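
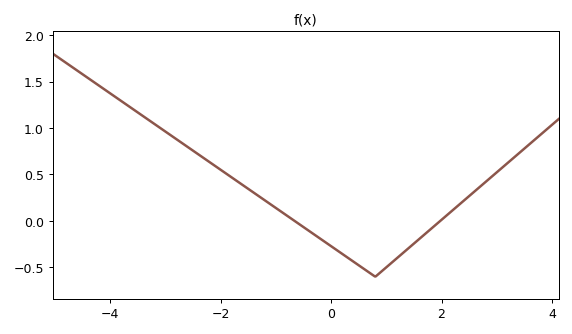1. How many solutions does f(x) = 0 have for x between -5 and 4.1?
2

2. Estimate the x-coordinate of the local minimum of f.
0.8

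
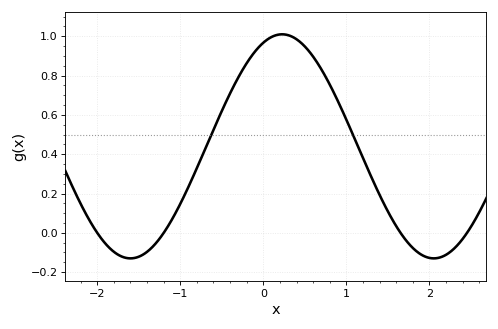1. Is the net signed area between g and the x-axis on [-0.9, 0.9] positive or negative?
positive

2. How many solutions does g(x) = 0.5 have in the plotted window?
2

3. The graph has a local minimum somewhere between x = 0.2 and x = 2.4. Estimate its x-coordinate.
2.1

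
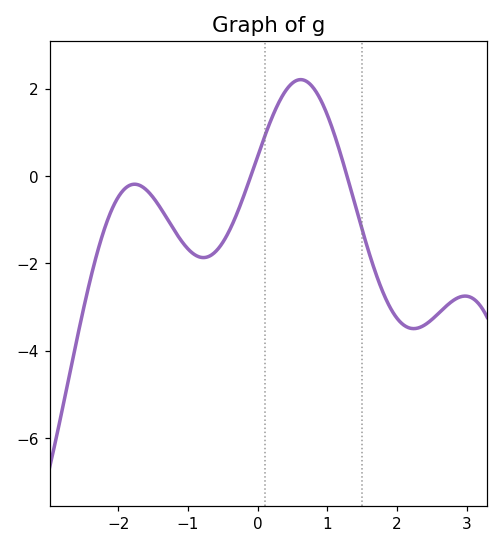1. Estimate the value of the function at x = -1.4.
-0.8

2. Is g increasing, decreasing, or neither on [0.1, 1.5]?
neither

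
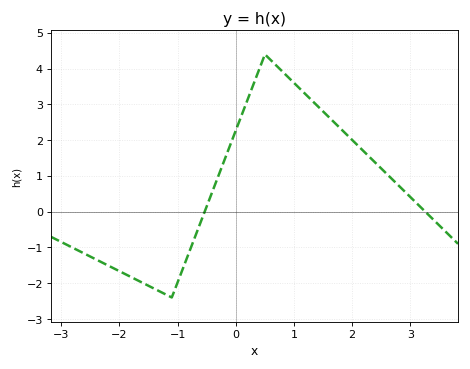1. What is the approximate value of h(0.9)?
3.8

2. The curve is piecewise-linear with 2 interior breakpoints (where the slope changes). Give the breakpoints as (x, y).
(-1.1, -2.4); (0.5, 4.4)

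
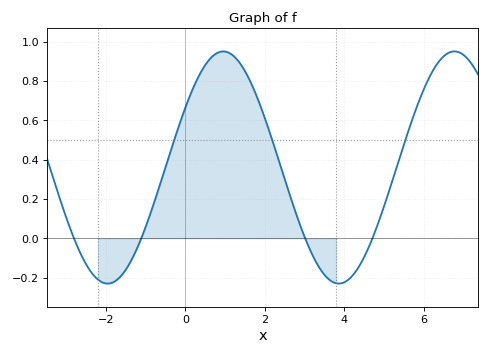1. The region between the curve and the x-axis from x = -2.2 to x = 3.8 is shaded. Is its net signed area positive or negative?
positive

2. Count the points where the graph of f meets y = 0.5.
3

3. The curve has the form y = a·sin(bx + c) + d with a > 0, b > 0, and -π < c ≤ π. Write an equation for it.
y = 0.59sin(1.1x + 0.54) + 0.36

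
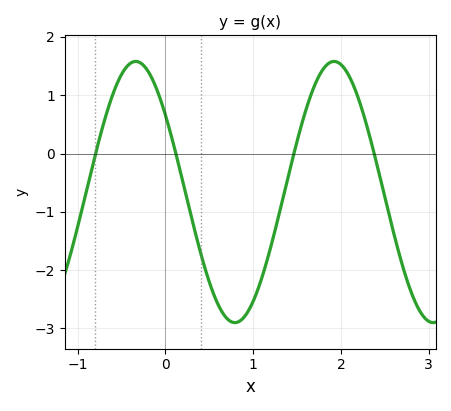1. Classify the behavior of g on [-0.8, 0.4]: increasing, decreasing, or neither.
neither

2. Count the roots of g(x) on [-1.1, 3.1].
4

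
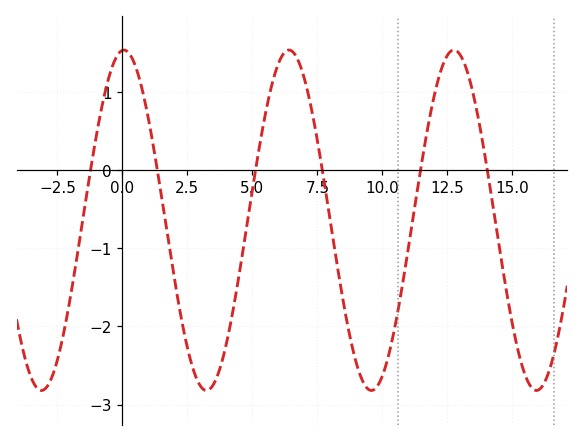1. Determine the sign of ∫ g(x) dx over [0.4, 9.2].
negative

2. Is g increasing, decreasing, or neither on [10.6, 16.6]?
neither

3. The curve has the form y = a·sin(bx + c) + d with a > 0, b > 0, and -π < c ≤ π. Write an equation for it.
y = 2.18sin(0.99x + 1.51) - 0.64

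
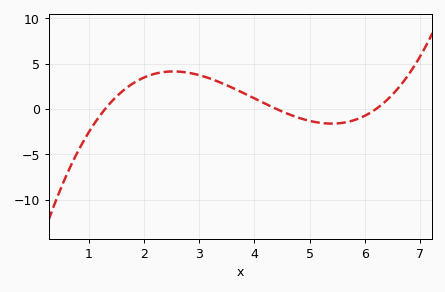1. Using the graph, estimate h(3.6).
2.34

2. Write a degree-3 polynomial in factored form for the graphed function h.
y = 0.49(x - 1.3)(x - 4.4)(x - 6.2)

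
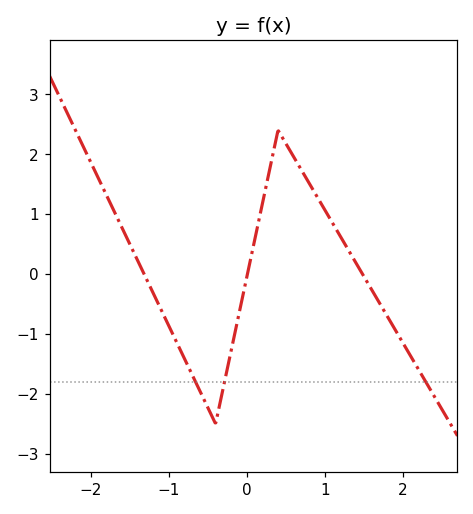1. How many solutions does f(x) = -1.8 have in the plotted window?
3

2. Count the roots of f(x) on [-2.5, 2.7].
3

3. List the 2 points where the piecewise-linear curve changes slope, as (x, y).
(-0.4, -2.5); (0.4, 2.4)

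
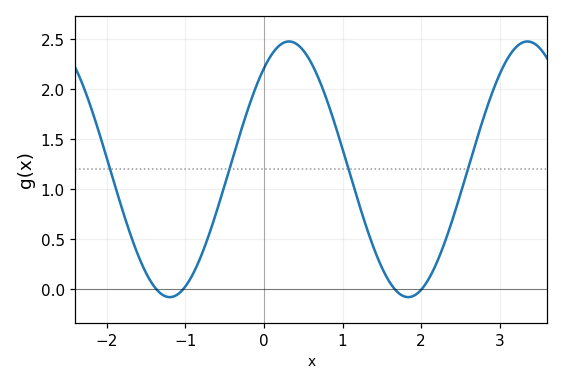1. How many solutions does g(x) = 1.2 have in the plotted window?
4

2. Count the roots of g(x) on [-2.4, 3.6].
4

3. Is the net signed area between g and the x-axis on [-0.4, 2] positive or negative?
positive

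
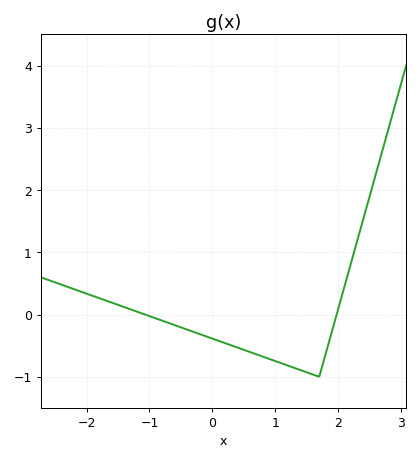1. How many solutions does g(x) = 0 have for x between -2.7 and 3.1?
2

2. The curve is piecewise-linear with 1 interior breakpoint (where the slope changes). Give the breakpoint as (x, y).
(1.7, -1)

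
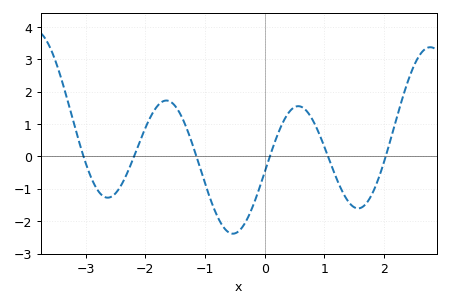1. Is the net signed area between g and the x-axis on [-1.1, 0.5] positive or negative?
negative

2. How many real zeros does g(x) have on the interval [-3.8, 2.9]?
6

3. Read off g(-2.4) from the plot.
-0.9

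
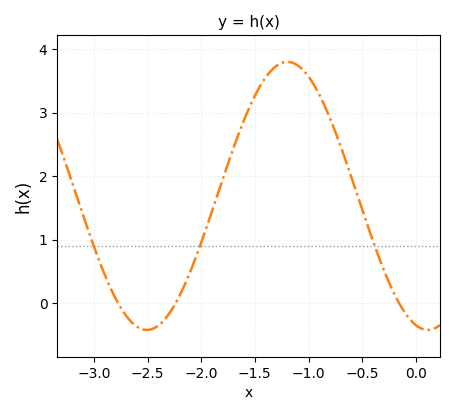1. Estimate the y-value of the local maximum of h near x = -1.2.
3.8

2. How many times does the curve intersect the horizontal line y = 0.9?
3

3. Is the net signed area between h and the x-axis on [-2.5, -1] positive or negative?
positive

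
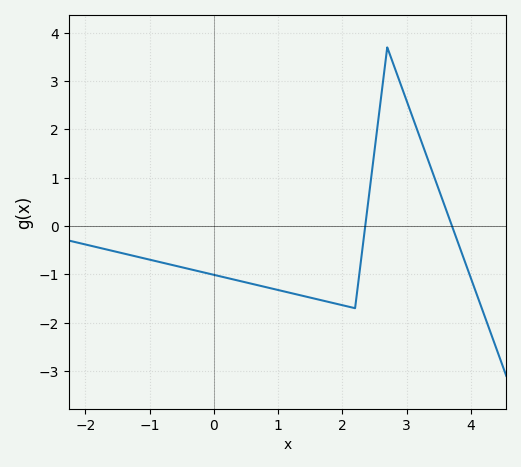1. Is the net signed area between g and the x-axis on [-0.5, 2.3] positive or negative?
negative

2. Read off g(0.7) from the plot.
-1.2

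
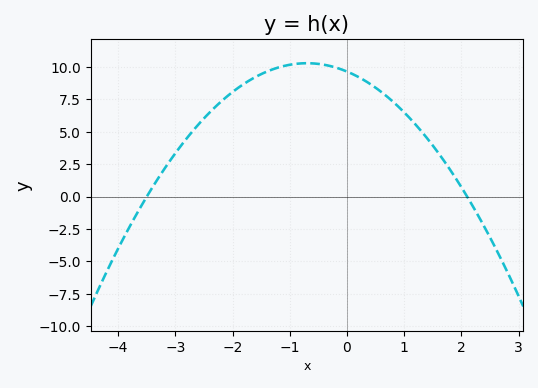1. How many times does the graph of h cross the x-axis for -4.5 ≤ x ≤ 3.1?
2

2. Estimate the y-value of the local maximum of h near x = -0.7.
10.3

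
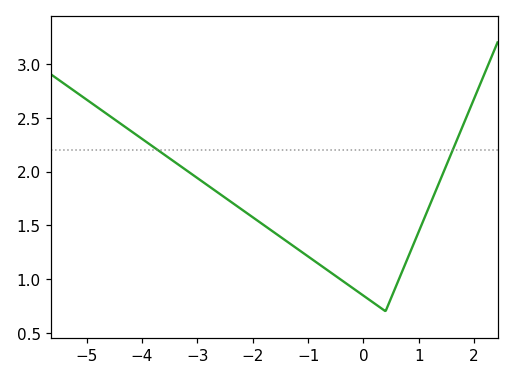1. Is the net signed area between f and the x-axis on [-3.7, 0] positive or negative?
positive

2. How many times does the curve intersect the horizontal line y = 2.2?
2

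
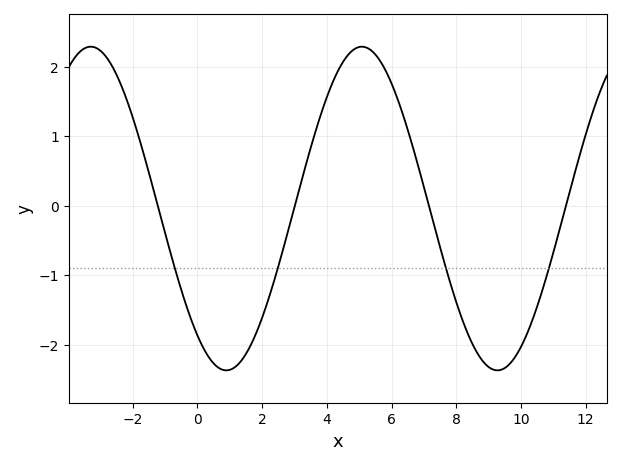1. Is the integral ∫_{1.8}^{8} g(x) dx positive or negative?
positive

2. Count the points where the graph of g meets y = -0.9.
4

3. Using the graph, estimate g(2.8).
-0.371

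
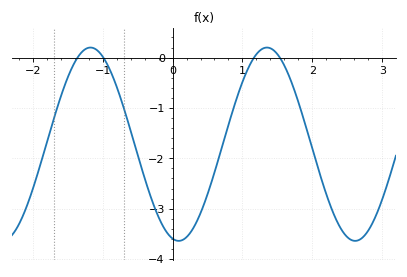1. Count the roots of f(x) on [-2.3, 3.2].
4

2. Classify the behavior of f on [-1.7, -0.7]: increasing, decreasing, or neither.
neither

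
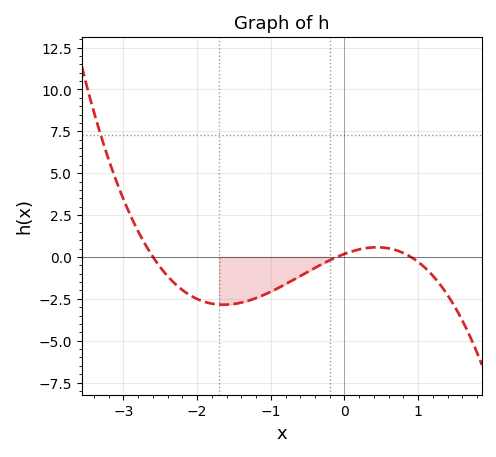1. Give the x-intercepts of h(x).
-2.6, -0.1, 0.9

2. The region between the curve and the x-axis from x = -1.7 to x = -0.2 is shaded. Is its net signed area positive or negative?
negative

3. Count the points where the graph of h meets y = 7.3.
1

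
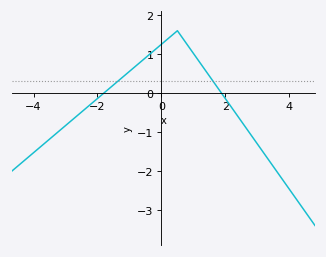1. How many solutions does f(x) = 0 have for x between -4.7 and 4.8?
2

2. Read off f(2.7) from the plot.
-1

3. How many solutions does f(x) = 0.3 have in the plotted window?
2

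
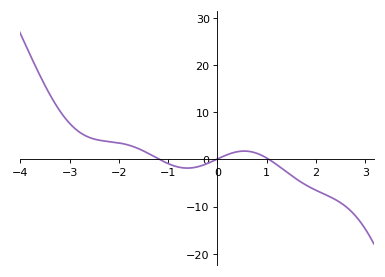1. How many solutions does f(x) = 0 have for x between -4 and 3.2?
3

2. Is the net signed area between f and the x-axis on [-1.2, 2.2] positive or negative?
negative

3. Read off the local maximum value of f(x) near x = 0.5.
2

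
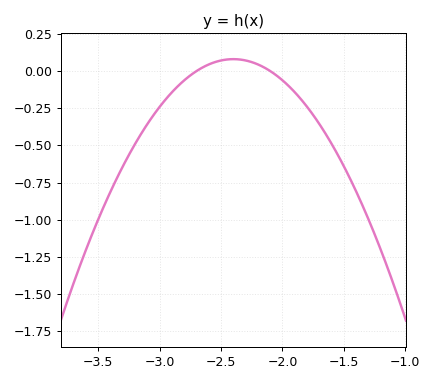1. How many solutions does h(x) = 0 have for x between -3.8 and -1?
2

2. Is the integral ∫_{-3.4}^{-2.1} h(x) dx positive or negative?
negative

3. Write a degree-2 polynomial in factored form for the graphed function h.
y = -0.89(x + 2.7)(x + 2.1)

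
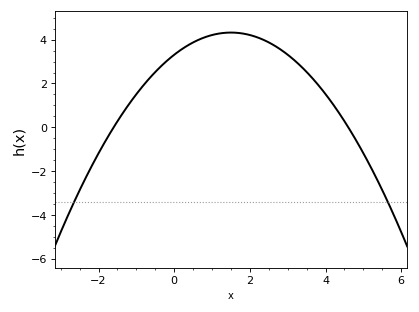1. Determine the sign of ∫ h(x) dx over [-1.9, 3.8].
positive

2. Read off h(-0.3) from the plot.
2.8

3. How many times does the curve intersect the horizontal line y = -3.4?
2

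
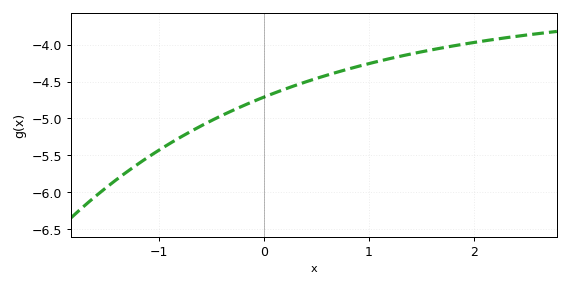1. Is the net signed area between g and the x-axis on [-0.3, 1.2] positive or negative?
negative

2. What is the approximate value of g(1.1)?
-4.2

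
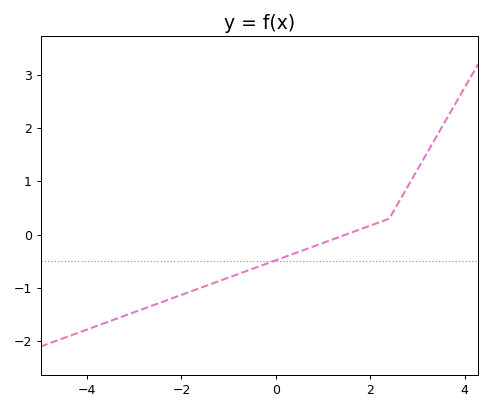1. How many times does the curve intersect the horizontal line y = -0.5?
1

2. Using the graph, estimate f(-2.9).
-1.4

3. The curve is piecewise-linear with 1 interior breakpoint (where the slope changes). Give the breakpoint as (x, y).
(2.4, 0.3)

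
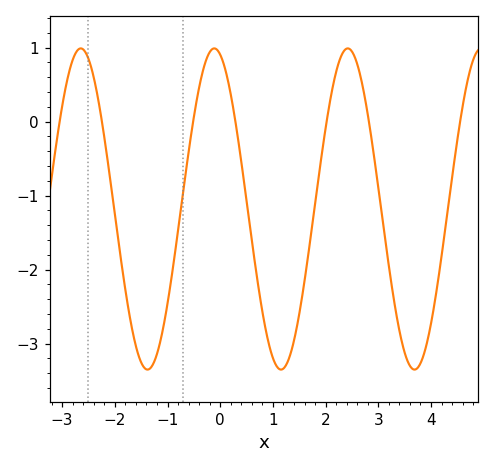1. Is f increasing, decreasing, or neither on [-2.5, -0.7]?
neither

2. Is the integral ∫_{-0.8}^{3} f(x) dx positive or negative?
negative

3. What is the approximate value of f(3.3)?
-2.42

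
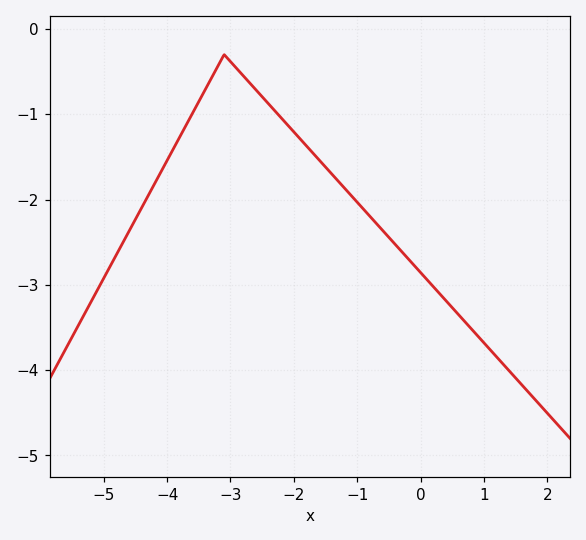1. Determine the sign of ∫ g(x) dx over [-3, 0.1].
negative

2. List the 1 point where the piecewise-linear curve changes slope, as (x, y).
(-3.1, -0.3)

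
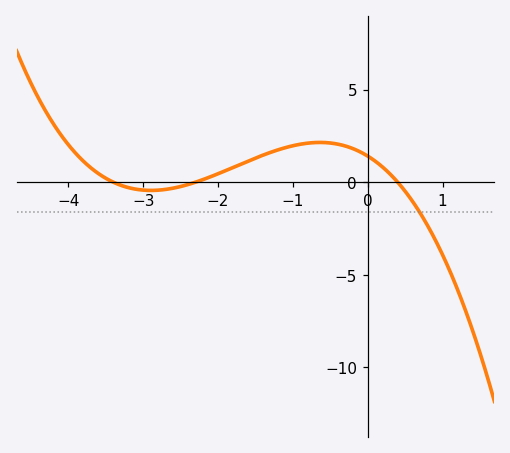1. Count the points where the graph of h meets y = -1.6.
1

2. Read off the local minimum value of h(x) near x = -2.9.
-0.446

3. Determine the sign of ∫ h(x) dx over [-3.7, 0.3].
positive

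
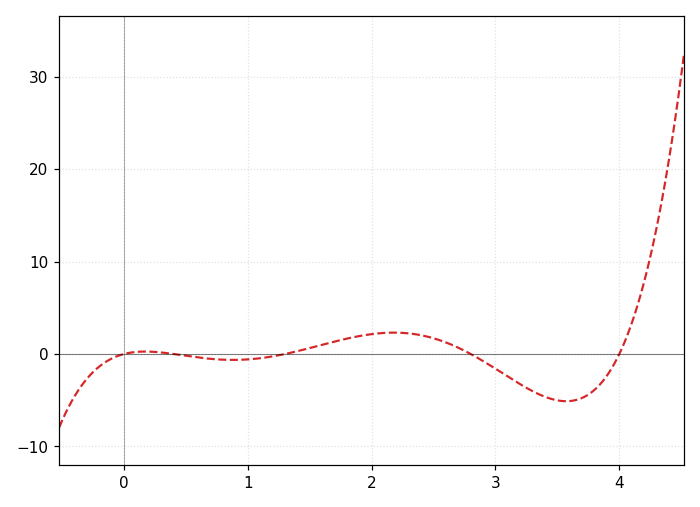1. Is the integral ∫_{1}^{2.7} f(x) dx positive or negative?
positive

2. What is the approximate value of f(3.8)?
-4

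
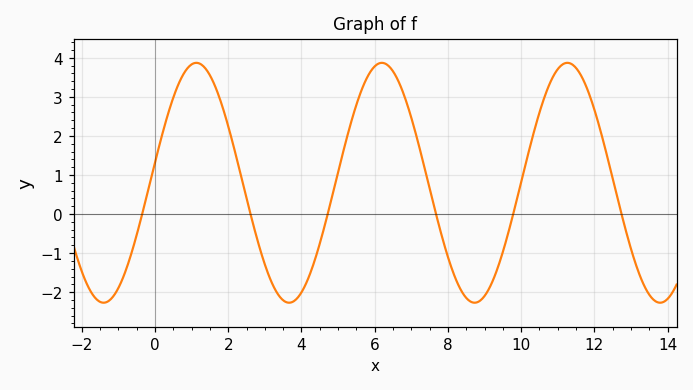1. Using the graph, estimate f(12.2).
2.02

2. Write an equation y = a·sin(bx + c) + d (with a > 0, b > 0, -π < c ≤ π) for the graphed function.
y = 3.07sin(1.24x + 0.172) + 0.8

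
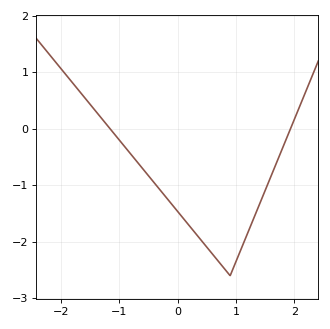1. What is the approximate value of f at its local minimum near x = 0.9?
-2.6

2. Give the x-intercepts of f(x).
-1.2, 1.9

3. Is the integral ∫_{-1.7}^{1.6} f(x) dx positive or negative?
negative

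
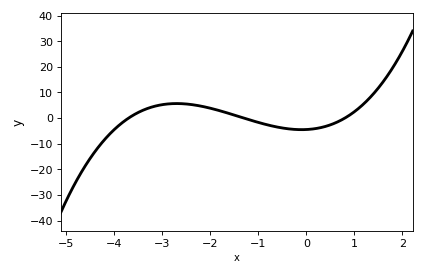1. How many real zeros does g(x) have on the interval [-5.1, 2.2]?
3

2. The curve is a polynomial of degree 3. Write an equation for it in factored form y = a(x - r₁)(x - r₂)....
y = 1.16(x + 3.7)(x + 1.3)(x - 0.8)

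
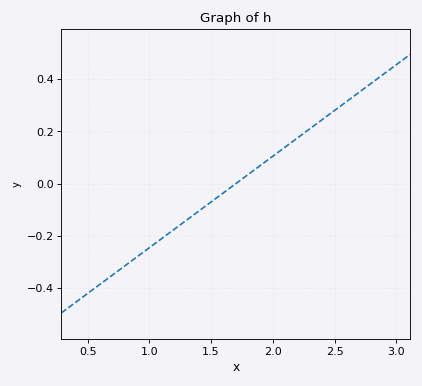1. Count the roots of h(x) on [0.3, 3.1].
1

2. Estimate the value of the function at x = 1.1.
-0.2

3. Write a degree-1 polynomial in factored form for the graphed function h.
y = 0.35(x - 1.7)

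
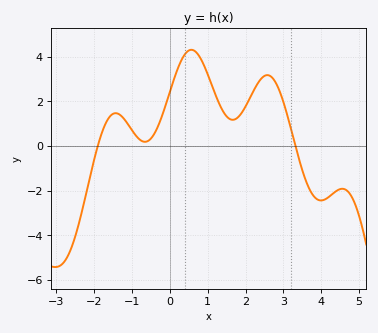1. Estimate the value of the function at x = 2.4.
2.98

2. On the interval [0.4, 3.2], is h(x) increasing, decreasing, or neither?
neither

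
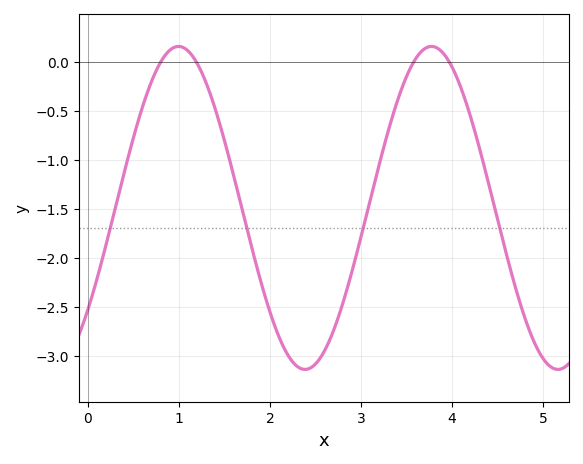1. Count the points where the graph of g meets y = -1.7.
4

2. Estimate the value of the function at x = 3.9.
0.1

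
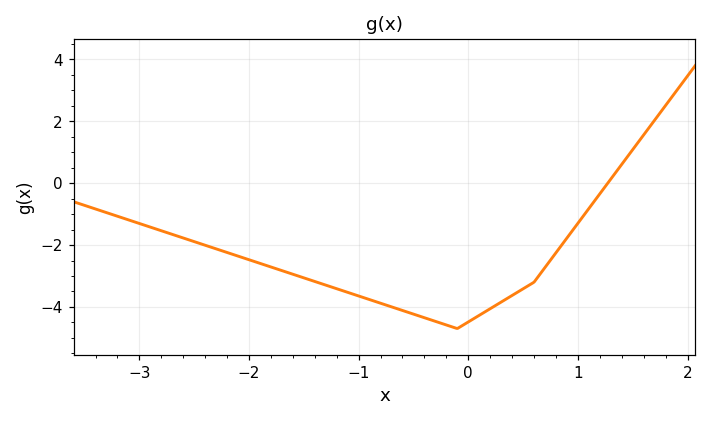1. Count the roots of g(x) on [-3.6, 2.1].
1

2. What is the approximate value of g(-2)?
-2.47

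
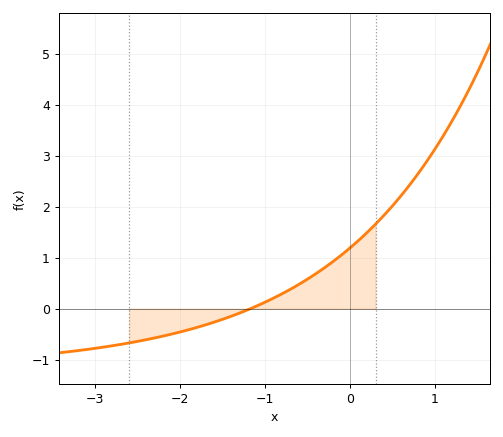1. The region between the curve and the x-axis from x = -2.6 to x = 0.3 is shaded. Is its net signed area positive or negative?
positive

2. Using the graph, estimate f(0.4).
1.8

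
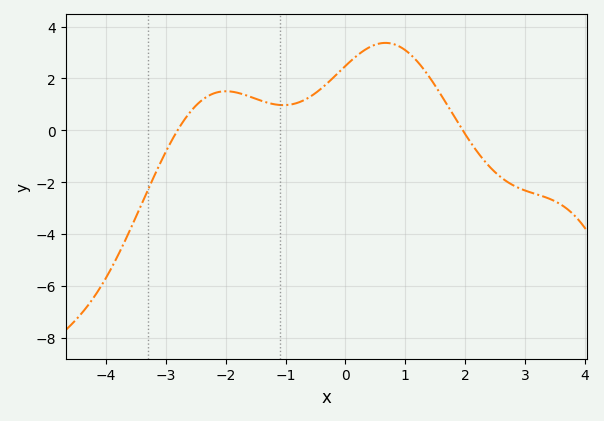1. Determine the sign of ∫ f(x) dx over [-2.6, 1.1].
positive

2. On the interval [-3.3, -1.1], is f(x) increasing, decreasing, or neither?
neither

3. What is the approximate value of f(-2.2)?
1.43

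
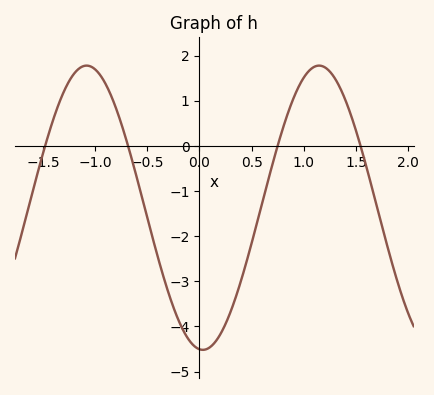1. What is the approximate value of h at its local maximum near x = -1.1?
1.8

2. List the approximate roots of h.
-1.5, -0.7, 0.7, 1.5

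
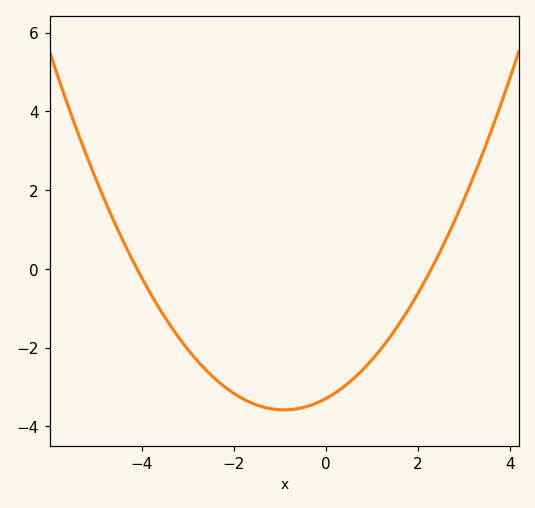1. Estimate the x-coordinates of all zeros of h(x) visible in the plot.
-4.1, 2.3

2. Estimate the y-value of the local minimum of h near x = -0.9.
-3.58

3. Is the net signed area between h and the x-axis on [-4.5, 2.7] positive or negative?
negative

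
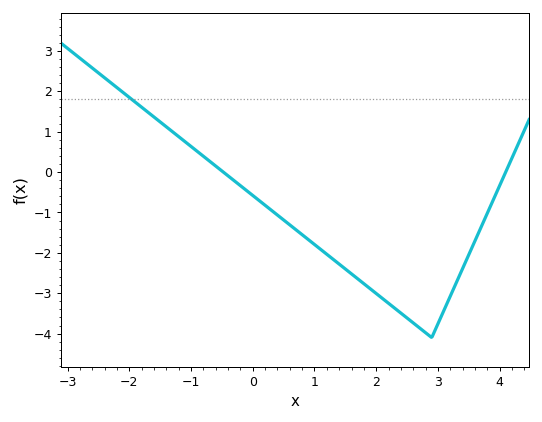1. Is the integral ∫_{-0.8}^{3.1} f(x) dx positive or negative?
negative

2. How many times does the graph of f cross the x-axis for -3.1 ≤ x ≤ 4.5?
2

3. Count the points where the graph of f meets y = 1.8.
1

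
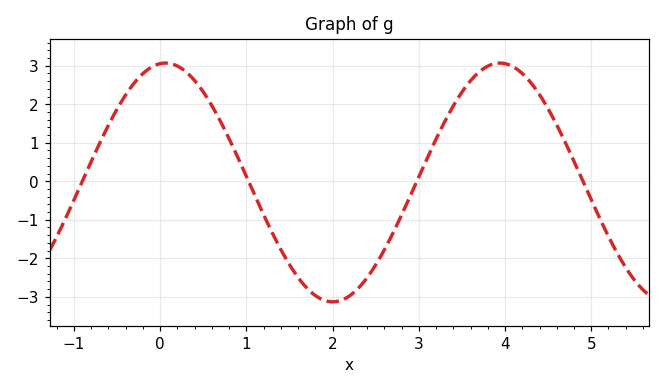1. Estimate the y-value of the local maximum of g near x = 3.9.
3.1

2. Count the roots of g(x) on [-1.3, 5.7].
4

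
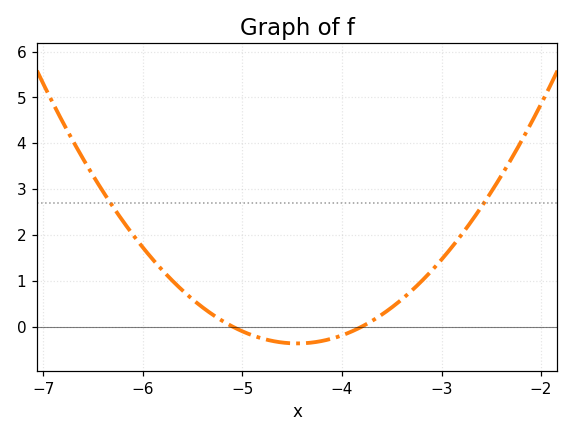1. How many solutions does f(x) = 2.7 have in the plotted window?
2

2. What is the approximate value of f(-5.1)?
0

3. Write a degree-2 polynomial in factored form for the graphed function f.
y = 0.87(x + 5.1)(x + 3.8)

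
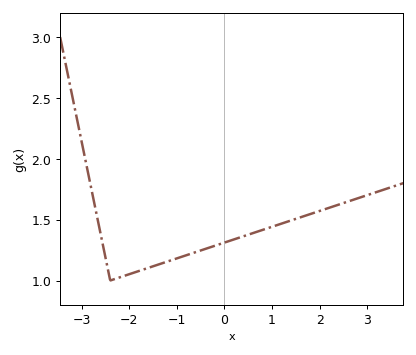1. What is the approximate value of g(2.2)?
1.6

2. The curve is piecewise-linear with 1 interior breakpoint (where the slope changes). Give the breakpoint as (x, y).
(-2.4, 1)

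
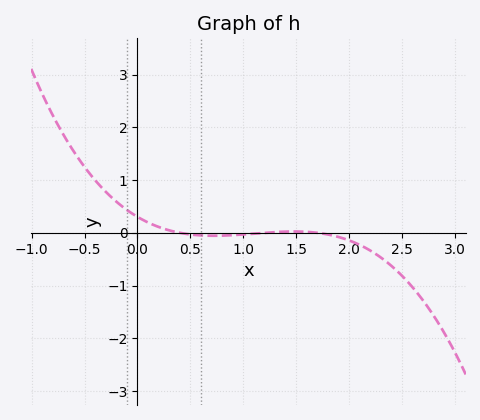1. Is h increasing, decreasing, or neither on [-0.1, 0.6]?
decreasing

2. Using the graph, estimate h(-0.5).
1.25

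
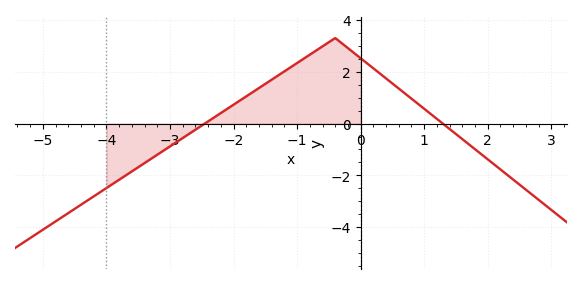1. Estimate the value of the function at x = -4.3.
-2.97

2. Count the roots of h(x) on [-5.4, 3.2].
2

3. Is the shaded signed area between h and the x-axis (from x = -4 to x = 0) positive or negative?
positive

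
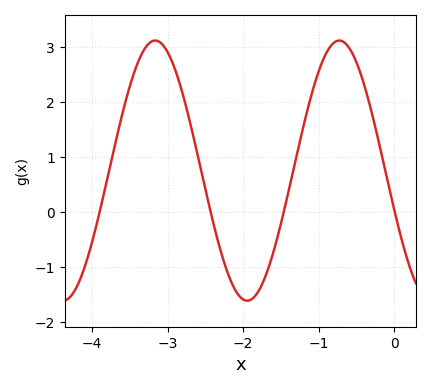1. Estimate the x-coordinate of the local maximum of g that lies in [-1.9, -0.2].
-0.73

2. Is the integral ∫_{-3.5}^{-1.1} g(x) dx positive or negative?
positive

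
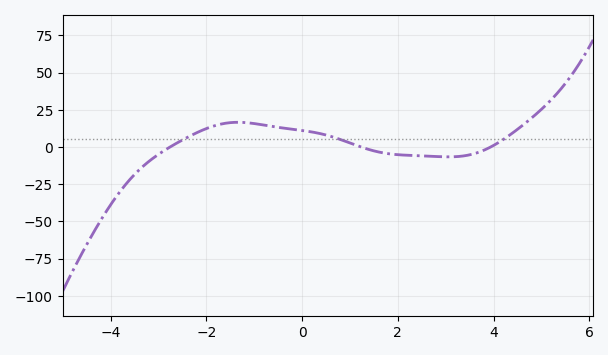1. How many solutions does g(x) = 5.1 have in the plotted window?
3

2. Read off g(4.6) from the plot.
14.3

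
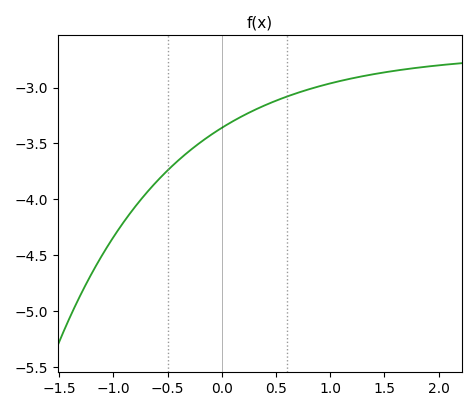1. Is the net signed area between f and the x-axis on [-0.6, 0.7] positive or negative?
negative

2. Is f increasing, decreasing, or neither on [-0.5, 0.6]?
increasing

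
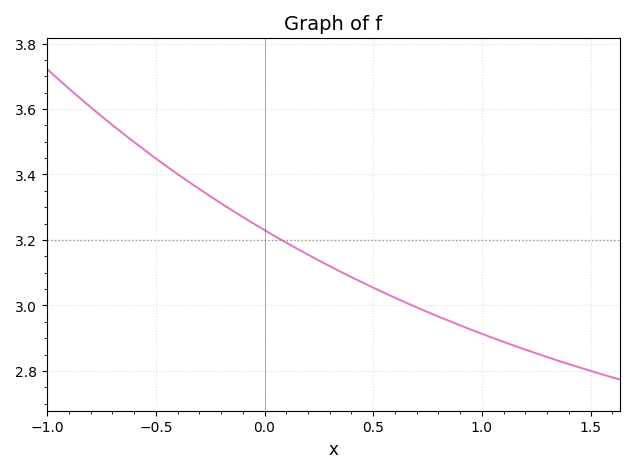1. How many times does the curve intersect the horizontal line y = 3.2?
1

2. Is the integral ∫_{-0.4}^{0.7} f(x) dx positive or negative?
positive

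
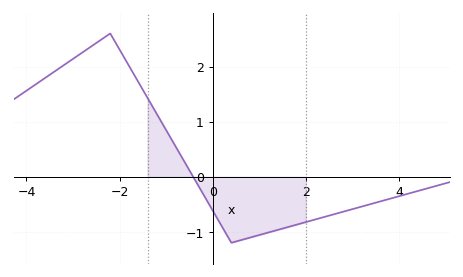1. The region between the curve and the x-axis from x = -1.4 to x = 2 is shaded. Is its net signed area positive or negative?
negative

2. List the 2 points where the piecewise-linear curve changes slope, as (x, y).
(-2.2, 2.6); (0.4, -1.2)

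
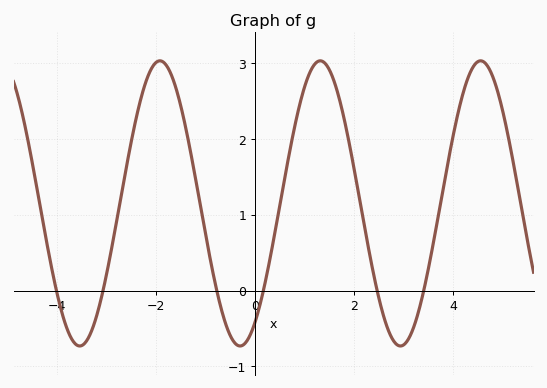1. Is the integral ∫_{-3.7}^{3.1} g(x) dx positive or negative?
positive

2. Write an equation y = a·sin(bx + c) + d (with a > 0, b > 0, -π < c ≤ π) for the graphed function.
y = 1.88sin(1.9x - 0.98) + 1.15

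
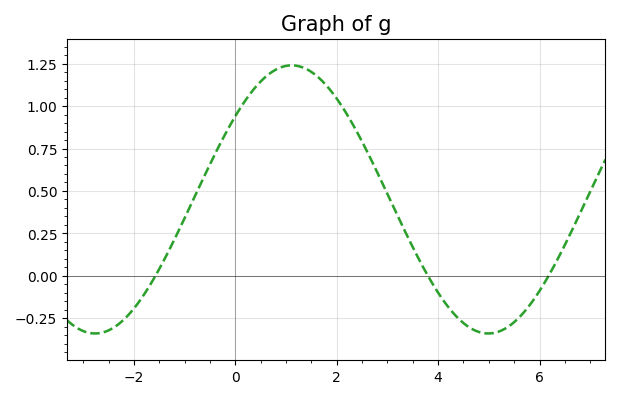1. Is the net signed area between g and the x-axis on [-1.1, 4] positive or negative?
positive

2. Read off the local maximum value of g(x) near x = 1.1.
1.24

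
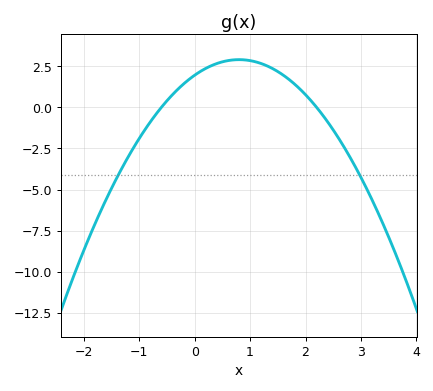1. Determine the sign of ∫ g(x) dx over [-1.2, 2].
positive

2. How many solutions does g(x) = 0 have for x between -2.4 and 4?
2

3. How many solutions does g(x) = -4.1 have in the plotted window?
2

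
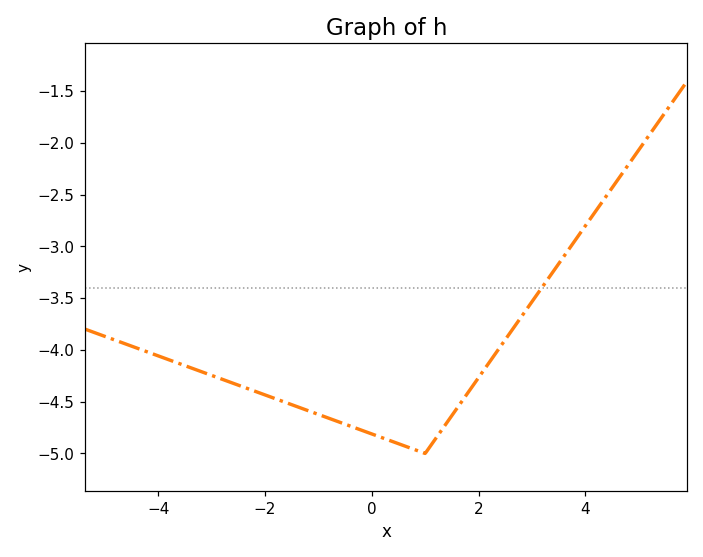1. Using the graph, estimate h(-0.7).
-4.7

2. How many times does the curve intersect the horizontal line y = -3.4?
1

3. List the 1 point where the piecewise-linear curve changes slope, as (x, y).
(1, -5)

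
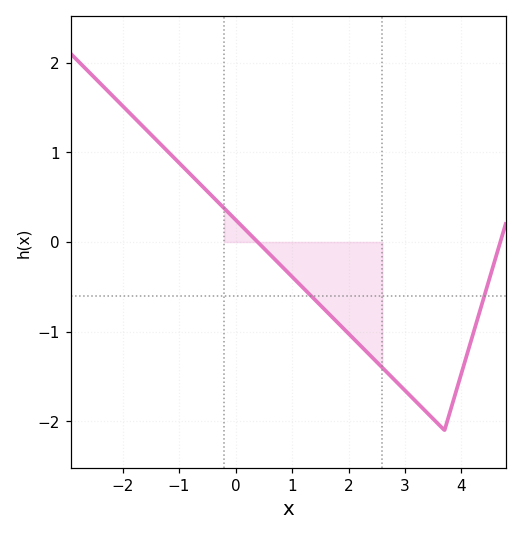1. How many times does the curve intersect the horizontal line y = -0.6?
2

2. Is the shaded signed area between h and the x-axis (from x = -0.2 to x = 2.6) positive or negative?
negative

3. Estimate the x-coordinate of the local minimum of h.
3.7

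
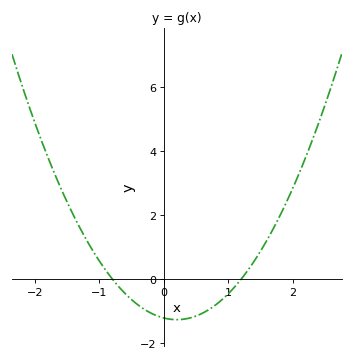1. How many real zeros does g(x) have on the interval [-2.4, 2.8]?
2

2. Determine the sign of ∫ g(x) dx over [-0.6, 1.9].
negative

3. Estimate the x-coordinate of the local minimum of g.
0.2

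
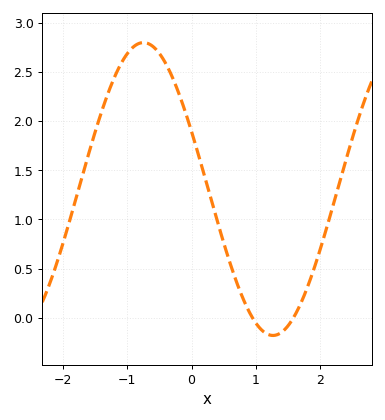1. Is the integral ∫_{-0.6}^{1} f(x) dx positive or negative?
positive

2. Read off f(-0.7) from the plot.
2.8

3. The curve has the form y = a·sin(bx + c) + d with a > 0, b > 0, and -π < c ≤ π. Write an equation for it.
y = 1.49sin(1.6x + 2.7) + 1.31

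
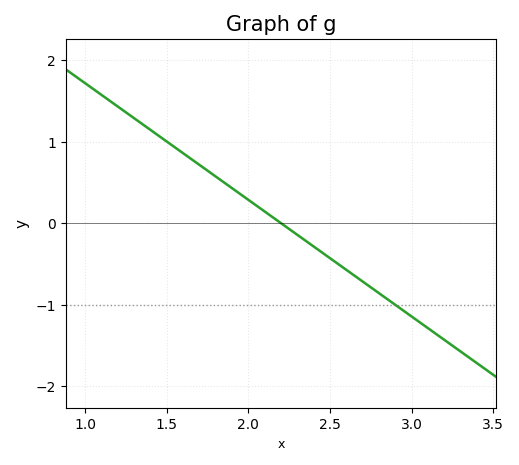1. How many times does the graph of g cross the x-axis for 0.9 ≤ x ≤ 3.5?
1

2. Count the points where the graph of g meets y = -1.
1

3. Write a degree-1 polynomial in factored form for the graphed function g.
y = -1.43(x - 2.2)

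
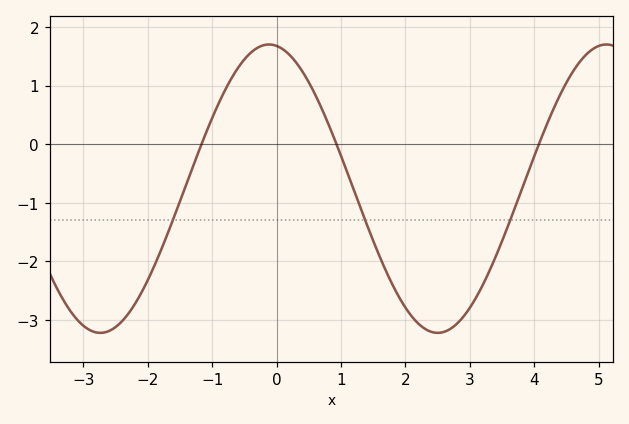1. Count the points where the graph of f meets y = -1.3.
3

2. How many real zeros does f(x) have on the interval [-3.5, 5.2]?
3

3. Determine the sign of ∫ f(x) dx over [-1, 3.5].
negative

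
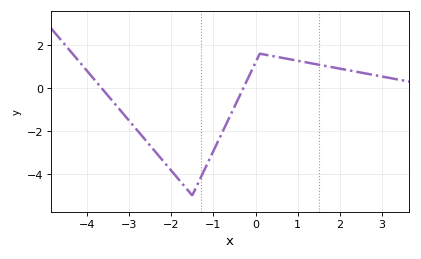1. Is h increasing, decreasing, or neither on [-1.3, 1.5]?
neither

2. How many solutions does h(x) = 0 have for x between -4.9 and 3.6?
2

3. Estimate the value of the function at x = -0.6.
-1.2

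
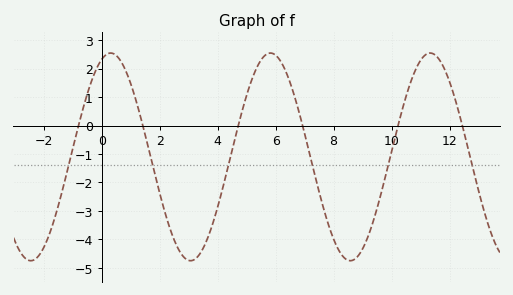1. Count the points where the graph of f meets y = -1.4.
6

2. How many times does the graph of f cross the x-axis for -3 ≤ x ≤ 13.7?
6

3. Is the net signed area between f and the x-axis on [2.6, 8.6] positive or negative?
negative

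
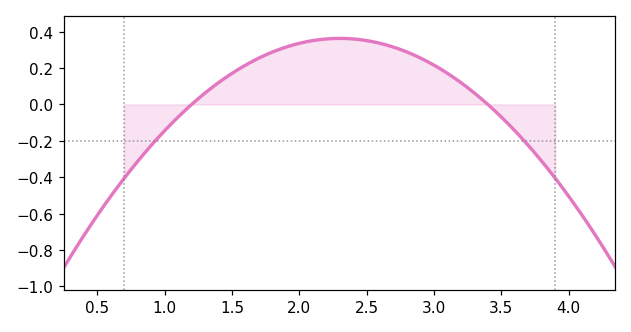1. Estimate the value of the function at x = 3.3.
0.063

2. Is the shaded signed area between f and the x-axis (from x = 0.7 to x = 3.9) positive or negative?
positive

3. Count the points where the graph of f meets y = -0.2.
2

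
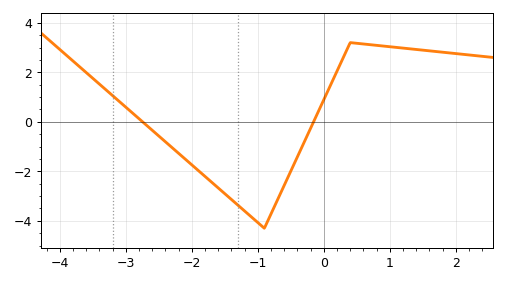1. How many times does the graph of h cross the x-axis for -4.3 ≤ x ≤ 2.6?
2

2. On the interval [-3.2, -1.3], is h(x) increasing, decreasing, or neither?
decreasing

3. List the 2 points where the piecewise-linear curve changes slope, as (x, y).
(-0.9, -4.3); (0.4, 3.2)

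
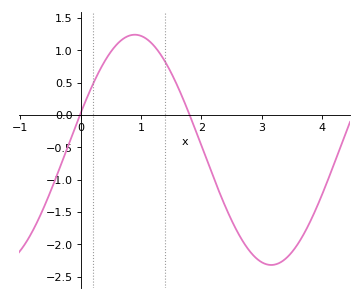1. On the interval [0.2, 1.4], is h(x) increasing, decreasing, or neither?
neither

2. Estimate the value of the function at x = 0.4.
0.85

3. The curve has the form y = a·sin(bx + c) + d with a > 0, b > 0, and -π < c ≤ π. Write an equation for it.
y = 1.78sin(1.4x + 0.32) - 0.54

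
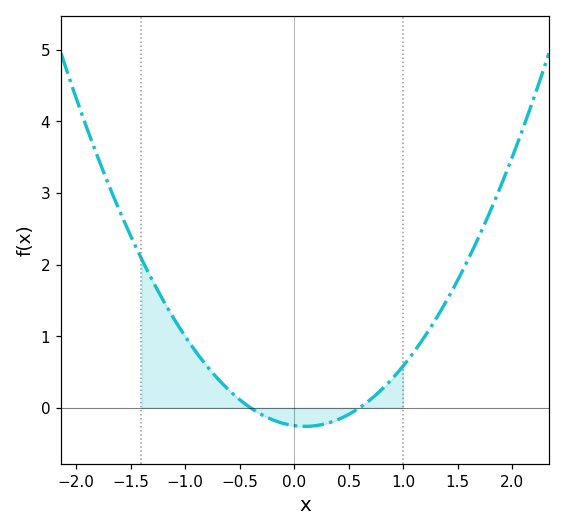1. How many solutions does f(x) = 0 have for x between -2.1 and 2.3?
2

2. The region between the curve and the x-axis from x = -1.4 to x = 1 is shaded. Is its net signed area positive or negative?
positive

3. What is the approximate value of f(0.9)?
0.4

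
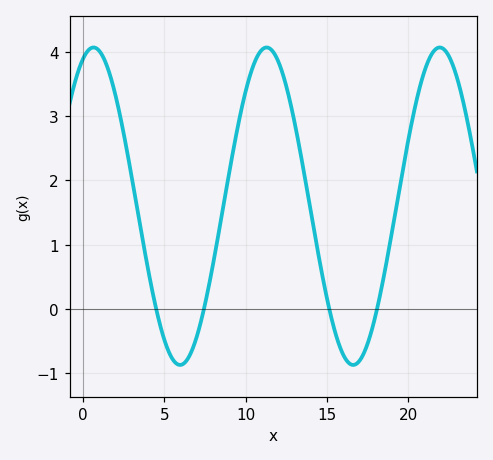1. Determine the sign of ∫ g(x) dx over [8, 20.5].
positive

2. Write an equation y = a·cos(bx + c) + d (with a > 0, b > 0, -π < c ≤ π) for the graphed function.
y = 2.47cos(0.59x - 0.38) + 1.6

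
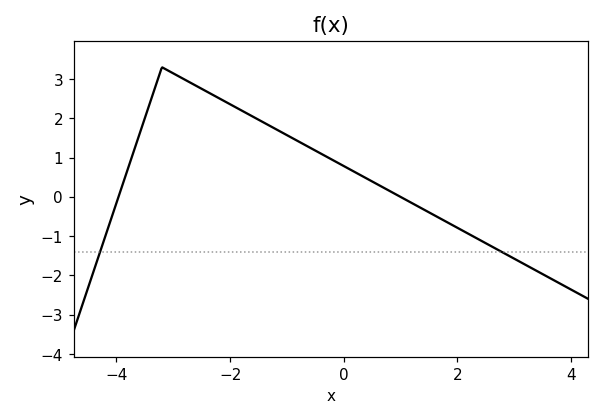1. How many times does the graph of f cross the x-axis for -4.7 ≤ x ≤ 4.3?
2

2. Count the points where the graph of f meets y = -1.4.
2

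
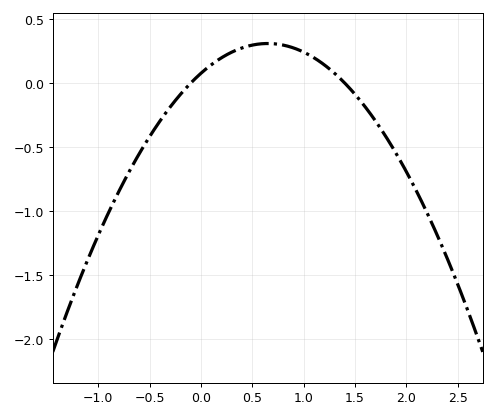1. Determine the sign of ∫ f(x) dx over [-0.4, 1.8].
positive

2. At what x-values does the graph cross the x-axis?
-0.1, 1.4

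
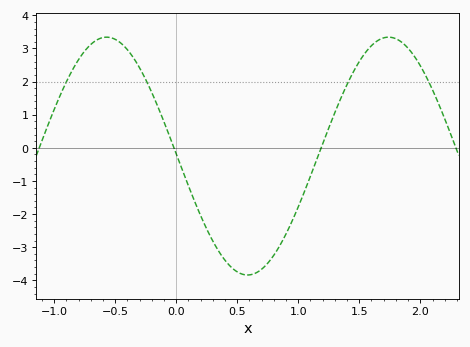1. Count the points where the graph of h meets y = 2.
4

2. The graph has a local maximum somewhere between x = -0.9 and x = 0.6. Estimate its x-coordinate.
-0.57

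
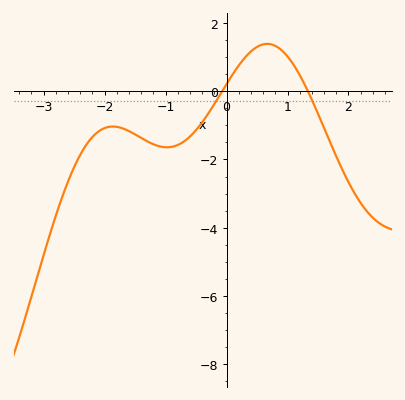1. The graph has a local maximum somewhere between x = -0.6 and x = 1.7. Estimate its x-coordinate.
0.668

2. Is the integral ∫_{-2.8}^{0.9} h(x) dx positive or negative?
negative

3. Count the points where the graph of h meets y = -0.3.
2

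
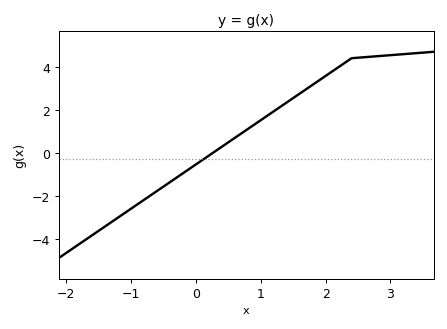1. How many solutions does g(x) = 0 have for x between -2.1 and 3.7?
1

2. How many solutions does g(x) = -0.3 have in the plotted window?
1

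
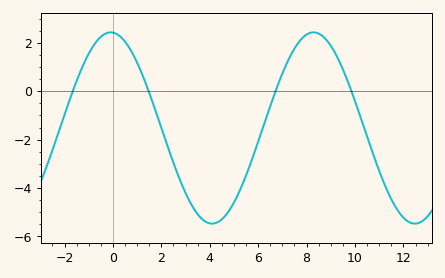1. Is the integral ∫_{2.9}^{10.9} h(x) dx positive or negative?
negative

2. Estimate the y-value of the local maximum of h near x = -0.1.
2.4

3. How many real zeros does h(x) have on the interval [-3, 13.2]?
4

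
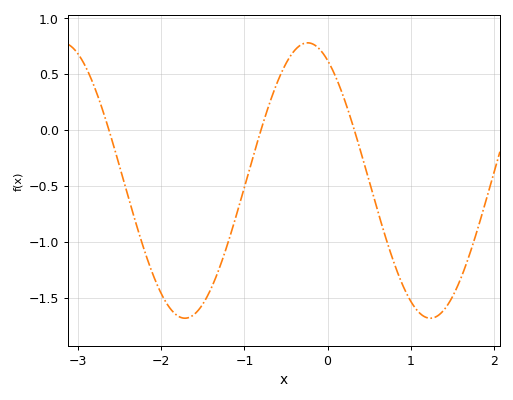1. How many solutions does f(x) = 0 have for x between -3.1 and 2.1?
3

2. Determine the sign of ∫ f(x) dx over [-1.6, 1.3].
negative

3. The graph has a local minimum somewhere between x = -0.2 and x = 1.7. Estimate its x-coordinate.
1.2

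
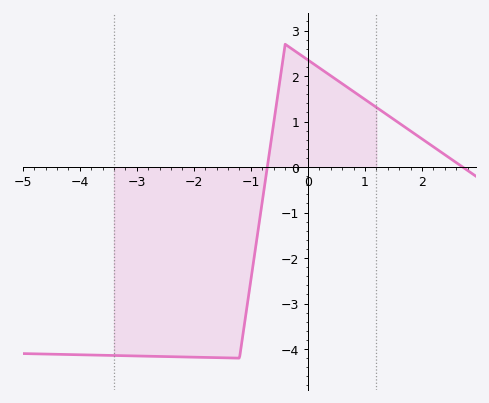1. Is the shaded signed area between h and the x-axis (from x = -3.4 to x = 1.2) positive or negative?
negative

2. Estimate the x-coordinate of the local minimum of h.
-1.2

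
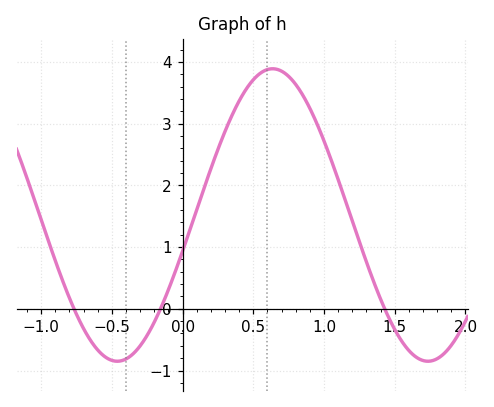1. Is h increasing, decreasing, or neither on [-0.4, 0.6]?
increasing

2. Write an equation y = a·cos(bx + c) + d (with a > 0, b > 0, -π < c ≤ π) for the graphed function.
y = 2.37cos(2.9x - 1.8) + 1.52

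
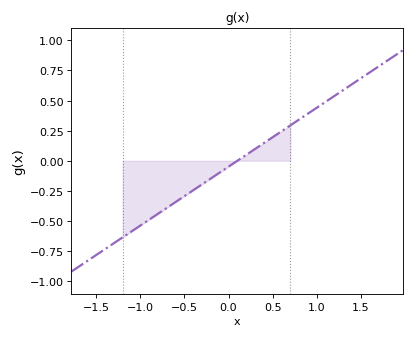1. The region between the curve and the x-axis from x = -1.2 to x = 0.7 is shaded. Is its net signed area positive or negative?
negative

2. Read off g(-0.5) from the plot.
-0.3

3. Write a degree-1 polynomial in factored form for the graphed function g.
y = 0.49(x - 0.1)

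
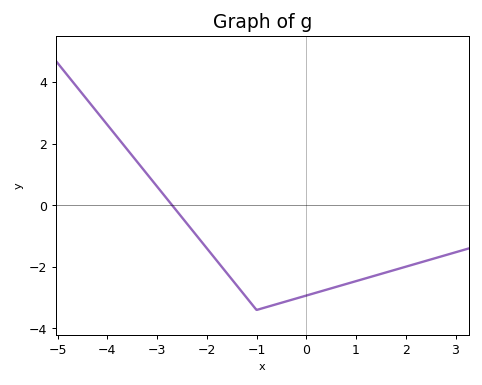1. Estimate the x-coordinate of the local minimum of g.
-0.997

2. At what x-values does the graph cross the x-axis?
-2.7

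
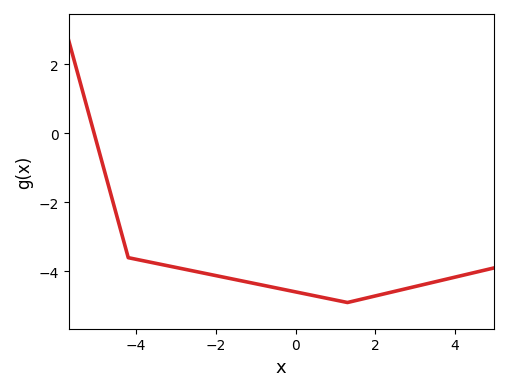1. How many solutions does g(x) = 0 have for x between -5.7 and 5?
1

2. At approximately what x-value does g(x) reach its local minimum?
1.4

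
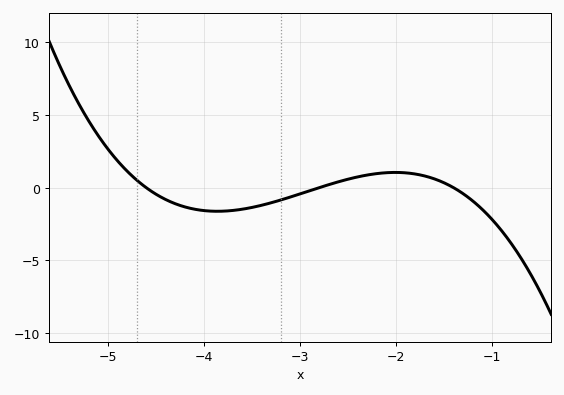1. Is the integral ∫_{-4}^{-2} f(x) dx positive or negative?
negative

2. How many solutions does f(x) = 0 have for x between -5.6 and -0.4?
3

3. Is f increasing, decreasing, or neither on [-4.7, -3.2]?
neither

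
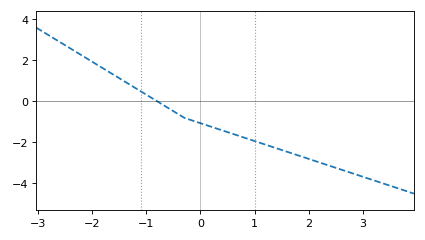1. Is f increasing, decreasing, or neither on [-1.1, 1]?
decreasing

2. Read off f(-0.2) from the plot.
-0.887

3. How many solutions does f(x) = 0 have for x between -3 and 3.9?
1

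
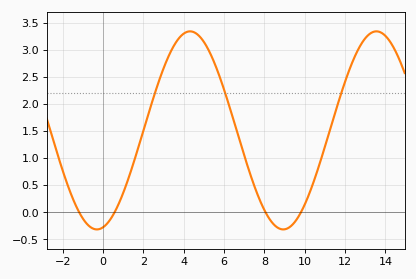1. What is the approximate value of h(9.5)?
-0.2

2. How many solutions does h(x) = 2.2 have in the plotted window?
3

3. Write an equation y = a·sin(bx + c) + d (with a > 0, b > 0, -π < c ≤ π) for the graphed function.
y = 1.83sin(0.68x - 1.4) + 1.51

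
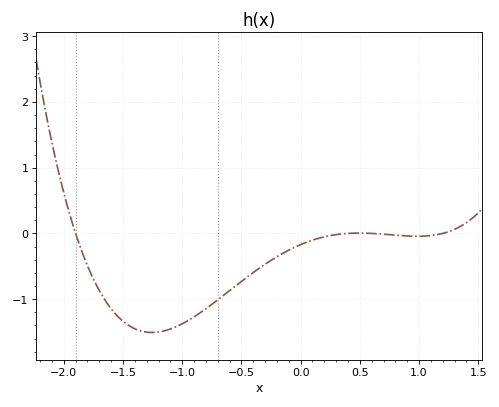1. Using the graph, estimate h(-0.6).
-0.9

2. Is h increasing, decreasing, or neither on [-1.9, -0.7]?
neither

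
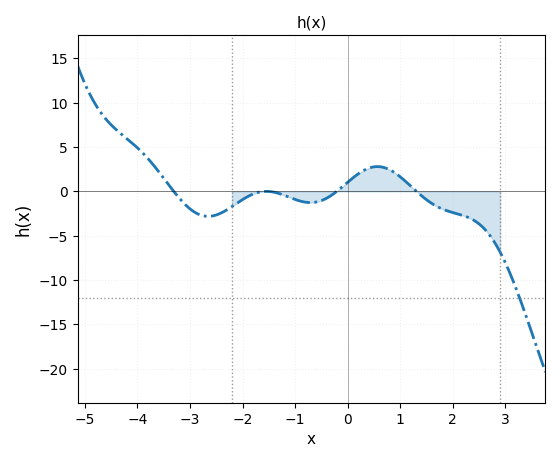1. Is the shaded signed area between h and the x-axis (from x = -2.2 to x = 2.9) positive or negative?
negative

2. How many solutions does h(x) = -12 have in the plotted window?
1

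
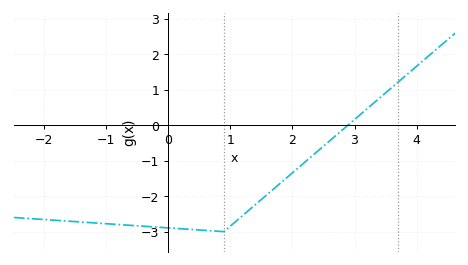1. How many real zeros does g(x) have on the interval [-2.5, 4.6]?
1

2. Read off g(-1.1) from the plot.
-2.8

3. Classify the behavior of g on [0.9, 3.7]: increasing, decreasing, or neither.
increasing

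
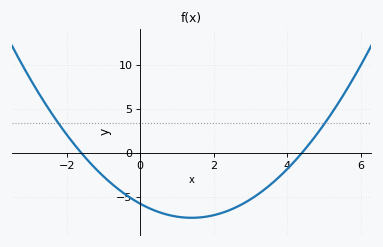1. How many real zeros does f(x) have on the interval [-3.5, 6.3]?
2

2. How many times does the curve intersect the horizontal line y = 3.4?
2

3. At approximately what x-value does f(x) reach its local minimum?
1.4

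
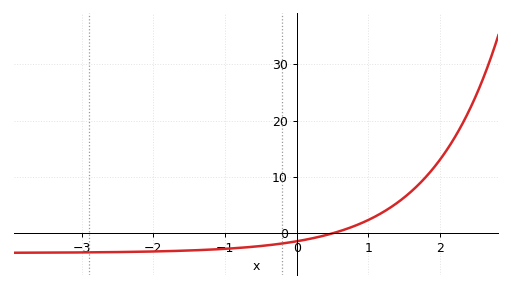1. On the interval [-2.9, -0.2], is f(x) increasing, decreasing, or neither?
increasing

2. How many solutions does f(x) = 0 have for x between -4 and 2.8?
1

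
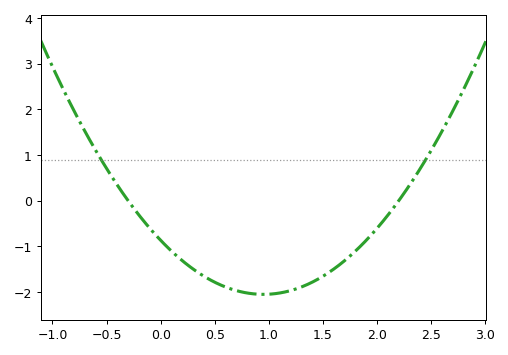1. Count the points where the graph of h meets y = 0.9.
2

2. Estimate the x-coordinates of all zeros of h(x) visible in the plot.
-0.3, 2.2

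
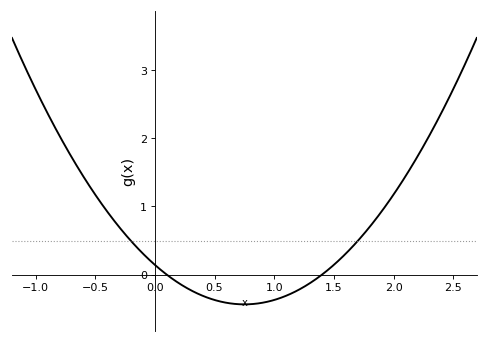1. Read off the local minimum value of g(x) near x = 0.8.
-0.4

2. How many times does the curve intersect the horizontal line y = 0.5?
2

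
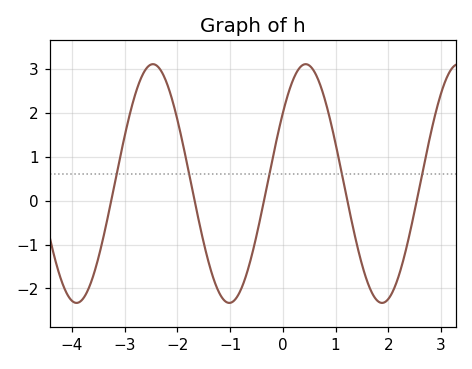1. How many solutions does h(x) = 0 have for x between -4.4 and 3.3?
5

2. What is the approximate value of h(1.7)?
-2.1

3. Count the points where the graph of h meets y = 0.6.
5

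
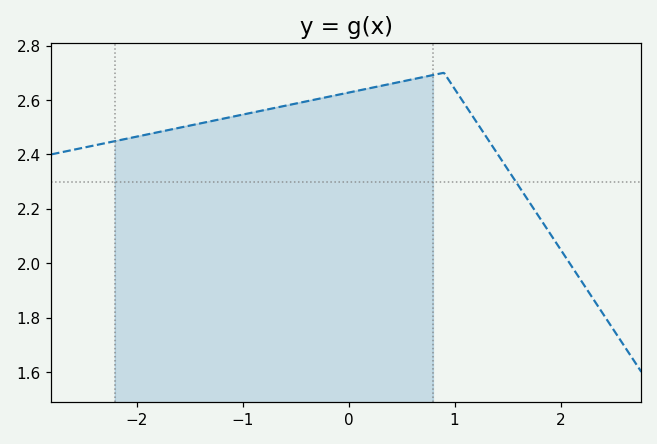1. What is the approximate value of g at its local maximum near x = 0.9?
2.7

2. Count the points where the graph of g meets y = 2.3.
1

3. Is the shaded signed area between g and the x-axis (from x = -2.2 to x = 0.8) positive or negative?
positive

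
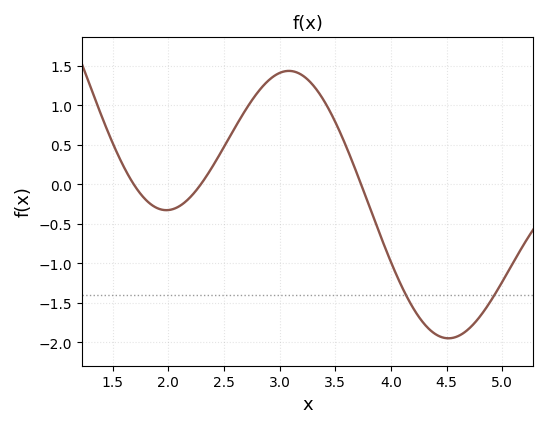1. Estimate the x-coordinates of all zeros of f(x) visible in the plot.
1.7, 2.3, 3.7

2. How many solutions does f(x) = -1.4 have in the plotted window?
2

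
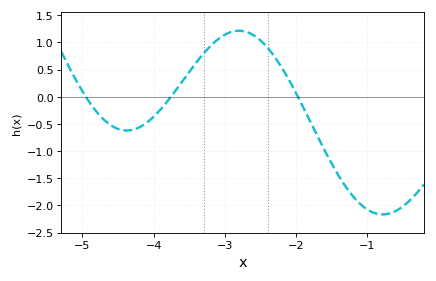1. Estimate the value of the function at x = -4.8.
-0.3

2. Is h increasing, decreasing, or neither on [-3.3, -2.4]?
neither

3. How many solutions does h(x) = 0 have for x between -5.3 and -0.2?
3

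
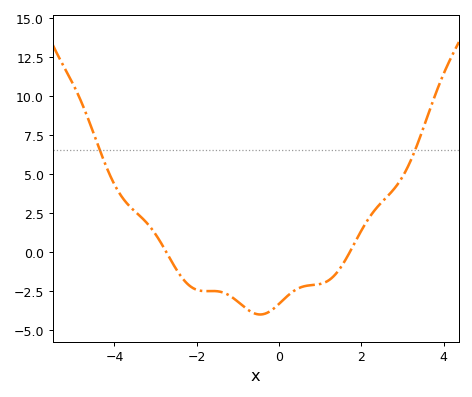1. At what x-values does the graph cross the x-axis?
-2.8, 1.8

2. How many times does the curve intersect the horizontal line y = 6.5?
2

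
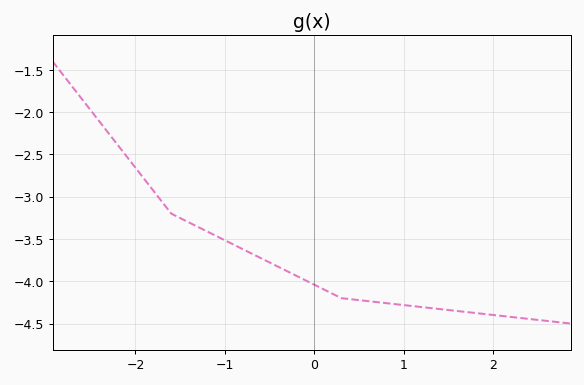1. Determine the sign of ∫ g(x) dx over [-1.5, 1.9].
negative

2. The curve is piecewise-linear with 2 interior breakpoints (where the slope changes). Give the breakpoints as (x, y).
(-1.6, -3.2); (0.3, -4.2)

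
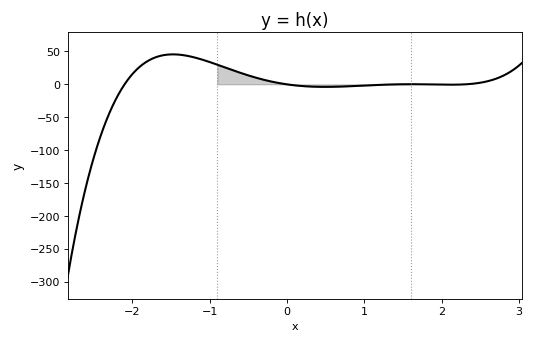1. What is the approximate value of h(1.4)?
0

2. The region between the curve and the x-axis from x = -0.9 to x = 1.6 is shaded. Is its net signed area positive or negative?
positive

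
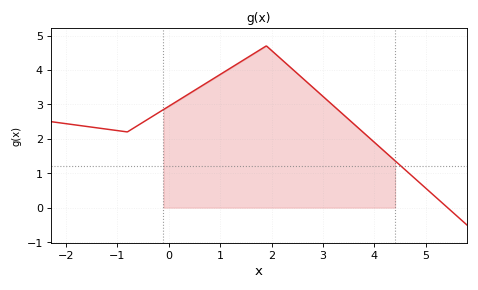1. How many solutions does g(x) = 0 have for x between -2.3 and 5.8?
1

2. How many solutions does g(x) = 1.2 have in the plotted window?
1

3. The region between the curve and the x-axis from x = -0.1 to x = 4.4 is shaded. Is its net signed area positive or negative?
positive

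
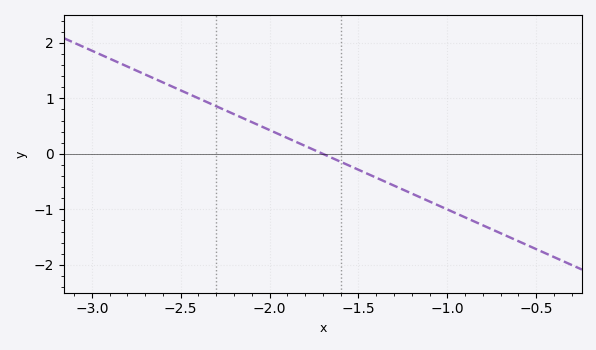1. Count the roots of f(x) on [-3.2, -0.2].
1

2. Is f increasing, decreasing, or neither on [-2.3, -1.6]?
decreasing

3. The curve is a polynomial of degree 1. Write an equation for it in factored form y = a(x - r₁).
y = -1.43(x + 1.7)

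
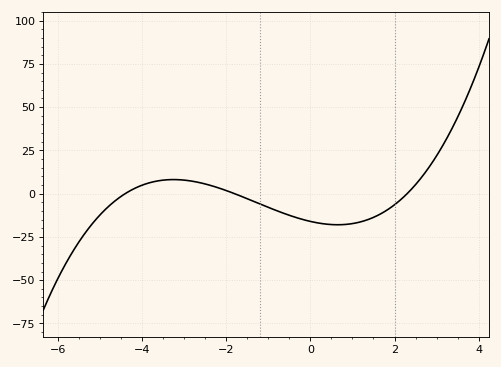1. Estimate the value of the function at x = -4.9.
-10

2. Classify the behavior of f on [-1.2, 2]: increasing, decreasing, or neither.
neither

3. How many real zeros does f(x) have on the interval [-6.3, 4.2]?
3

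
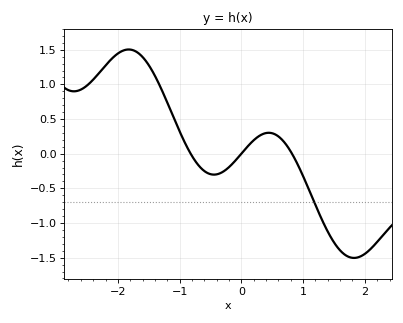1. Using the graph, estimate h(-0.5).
-0.295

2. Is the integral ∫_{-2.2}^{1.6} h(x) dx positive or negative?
positive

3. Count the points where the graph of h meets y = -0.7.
1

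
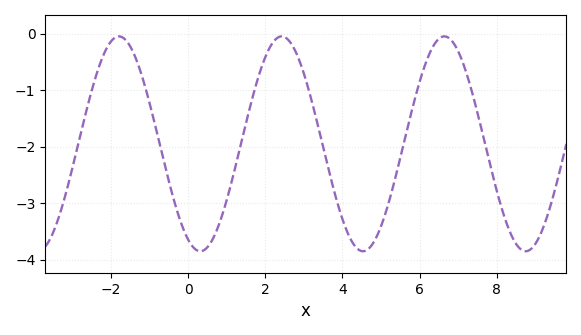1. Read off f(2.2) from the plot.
-0.155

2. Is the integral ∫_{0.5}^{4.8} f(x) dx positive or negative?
negative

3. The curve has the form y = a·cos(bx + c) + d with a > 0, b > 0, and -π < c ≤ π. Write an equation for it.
y = 1.9cos(1.49x + 2.67) - 1.95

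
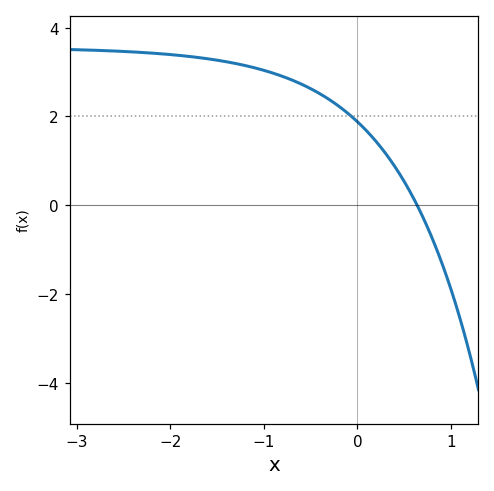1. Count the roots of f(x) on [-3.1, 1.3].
1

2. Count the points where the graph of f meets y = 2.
1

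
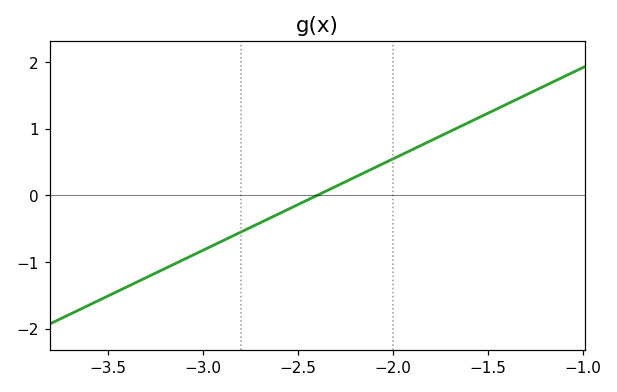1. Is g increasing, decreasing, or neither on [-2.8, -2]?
increasing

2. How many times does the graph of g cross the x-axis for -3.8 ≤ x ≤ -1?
1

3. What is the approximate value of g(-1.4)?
1.37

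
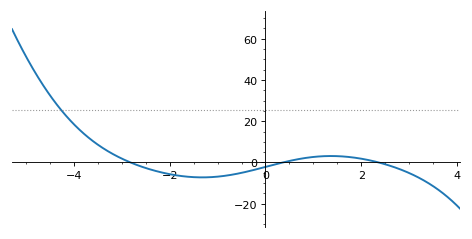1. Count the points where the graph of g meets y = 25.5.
1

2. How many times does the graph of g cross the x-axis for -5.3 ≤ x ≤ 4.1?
3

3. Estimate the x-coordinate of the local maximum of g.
1.4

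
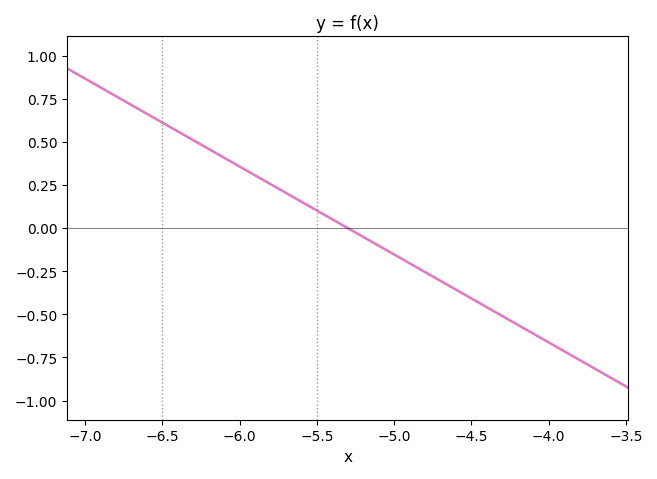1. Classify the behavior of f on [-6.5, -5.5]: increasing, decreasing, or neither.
decreasing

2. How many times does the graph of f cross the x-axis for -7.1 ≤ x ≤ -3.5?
1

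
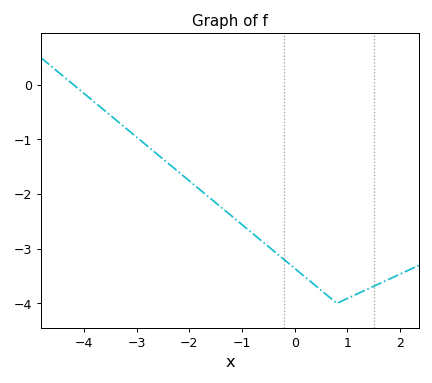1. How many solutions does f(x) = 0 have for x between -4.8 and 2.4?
1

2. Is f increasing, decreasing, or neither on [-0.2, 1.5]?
neither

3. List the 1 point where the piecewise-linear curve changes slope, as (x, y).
(0.8, -4)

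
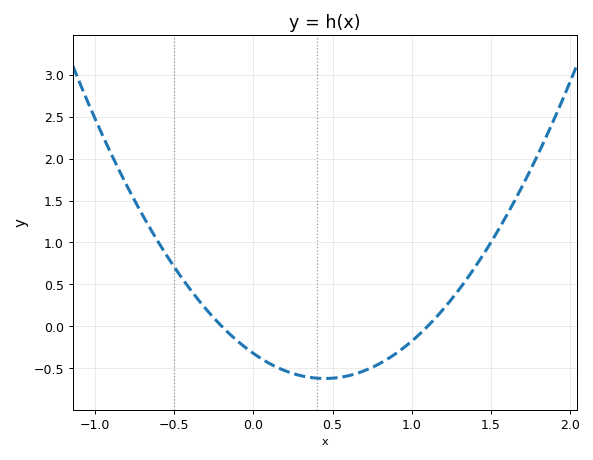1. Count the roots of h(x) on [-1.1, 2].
2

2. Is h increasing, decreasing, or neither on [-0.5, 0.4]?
decreasing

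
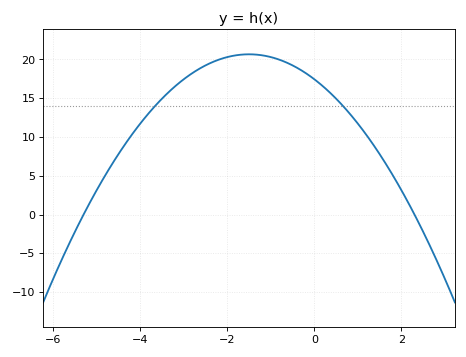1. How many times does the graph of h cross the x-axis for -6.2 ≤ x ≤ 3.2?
2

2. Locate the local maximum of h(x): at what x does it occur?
-1.6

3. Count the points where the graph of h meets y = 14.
2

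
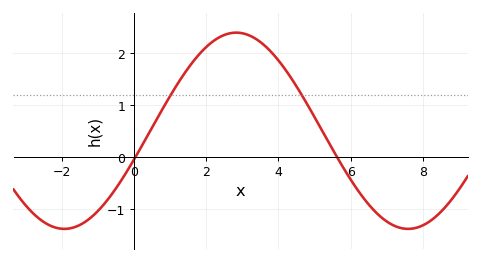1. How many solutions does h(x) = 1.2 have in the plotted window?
2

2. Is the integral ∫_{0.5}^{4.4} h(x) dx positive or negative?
positive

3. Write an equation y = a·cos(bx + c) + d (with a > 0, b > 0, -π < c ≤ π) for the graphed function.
y = 1.89cos(0.66x - 1.87) + 0.51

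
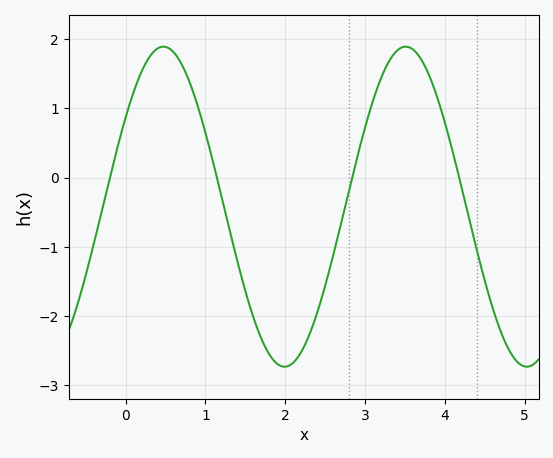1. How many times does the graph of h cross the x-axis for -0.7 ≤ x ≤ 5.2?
4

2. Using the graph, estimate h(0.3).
1.74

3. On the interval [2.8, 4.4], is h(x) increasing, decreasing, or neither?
neither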